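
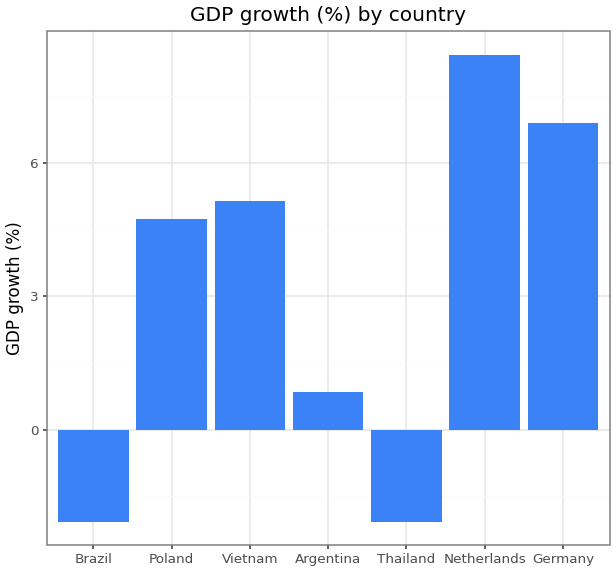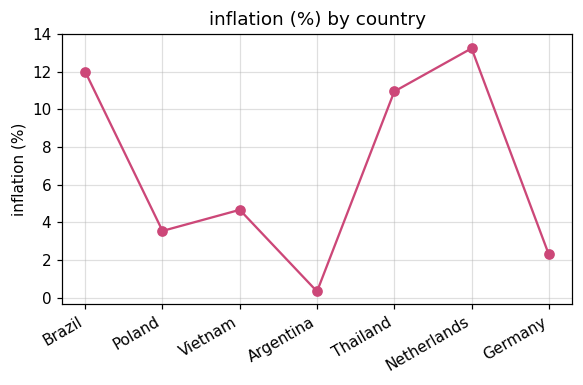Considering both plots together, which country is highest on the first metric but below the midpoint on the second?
Chart 2 median inflation (%) ≈ 4; below-median countries: Poland, Argentina, Germany. Among those, Germany has the highest GDP growth (%) (≈ 7).

Germany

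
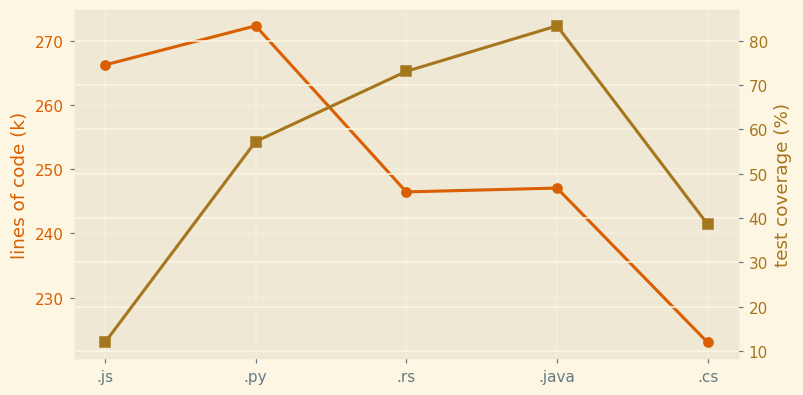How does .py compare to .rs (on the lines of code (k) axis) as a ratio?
.py ≈ 270, .rs ≈ 245; 270/245 ≈ 1.1.

≈ 1.1×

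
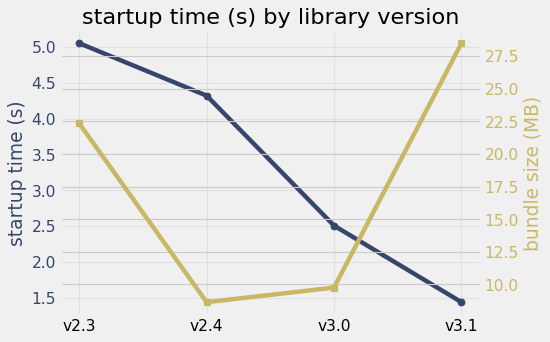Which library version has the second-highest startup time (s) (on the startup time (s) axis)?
Top 3 (on the startup time (s) axis): v2.3 ≈ 5.0, v2.4 ≈ 4.5, v3.0 ≈ 2.5.

v2.4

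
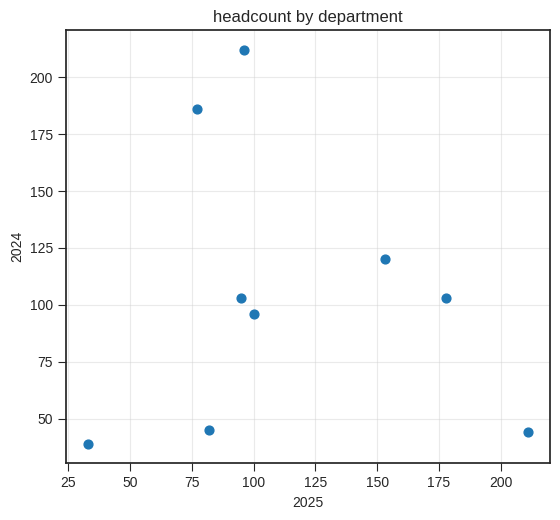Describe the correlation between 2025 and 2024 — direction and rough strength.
no clear correlation

Points are roughly uncorrelated; weak (|r| ≈ 0.1).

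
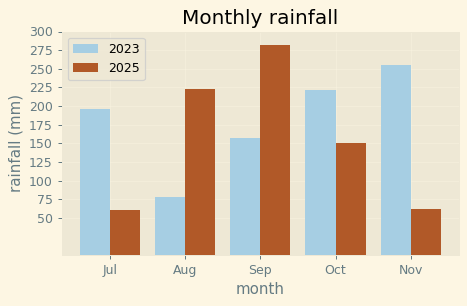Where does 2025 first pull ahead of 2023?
Aug

Jul: 2025 ≈ 50 vs 2023 ≈ 200 (not yet); Aug: 2025 ≈ 225 vs 2023 ≈ 75 (first crossover).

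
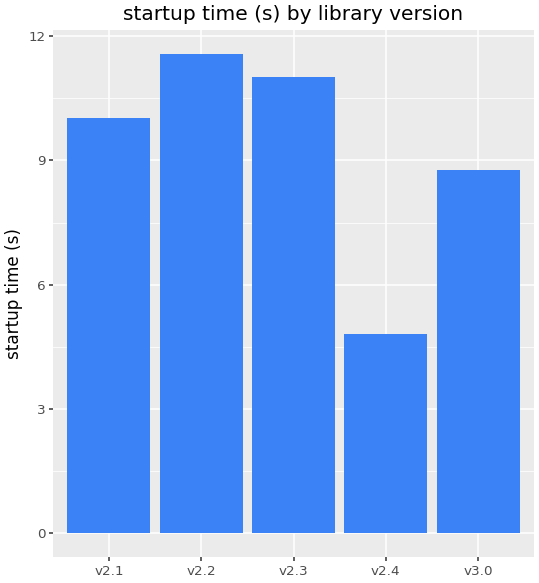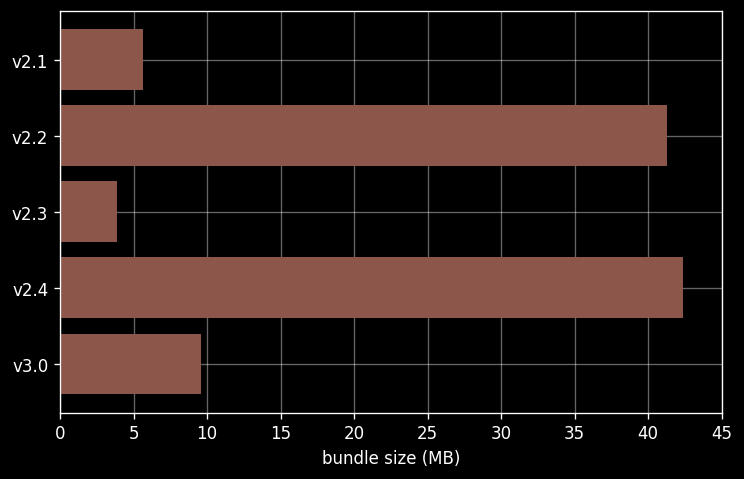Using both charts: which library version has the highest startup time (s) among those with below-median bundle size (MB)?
v2.3

Chart 2 median bundle size (MB) ≈ 10; below-median library versions: v2.1, v2.3. Among those, v2.3 has the highest startup time (s) (≈ 12).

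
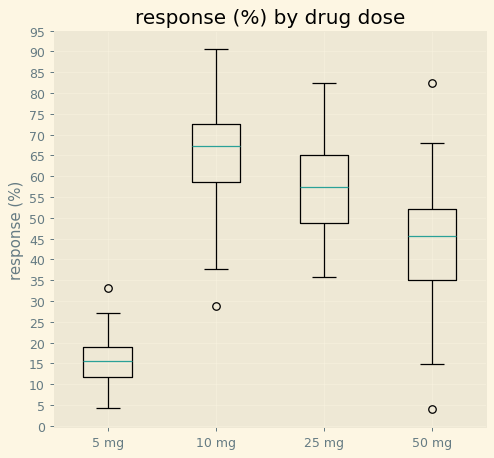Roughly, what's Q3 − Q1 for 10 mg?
Q3 ≈ 75, Q1 ≈ 60; IQR ≈ 15.

≈ 15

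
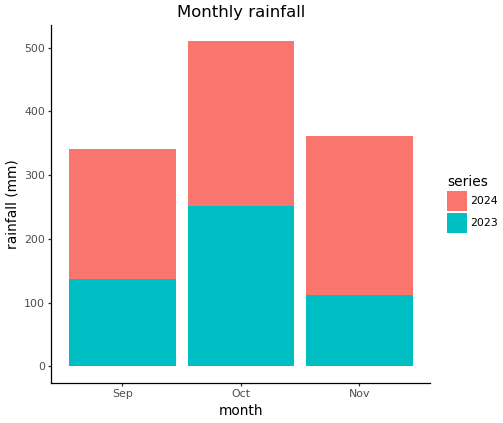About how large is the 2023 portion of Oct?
2023 top ≈ 250, bottom ≈ 0; segment ≈ 250.

≈ 250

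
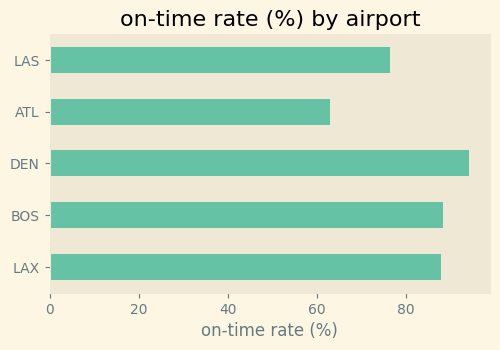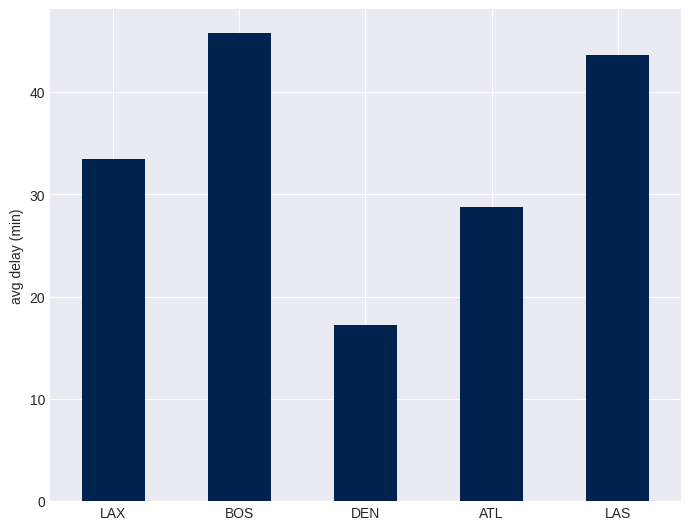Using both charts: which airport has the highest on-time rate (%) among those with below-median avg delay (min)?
DEN

Chart 2 median avg delay (min) ≈ 35; below-median airports: DEN, ATL. Among those, DEN has the highest on-time rate (%) (≈ 90).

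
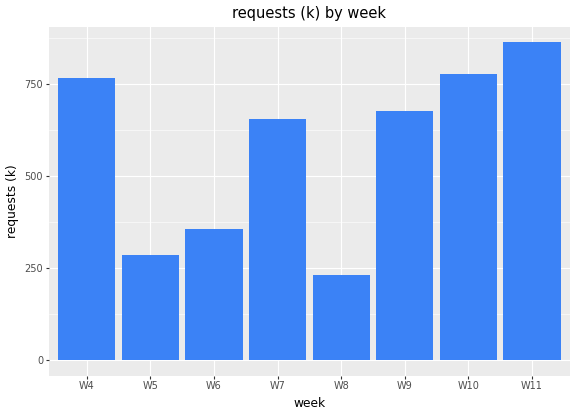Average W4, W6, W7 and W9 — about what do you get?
(800 + 400 + 700 + 700) / 4 ≈ 650.

≈ 650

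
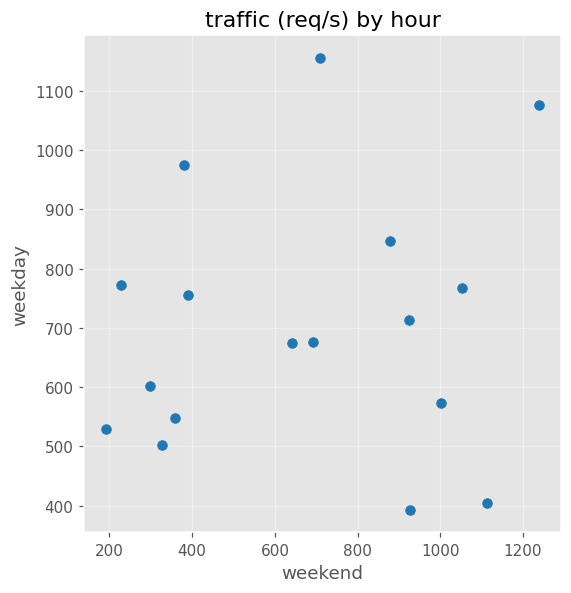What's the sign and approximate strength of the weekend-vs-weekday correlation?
no clear correlation

Points are roughly uncorrelated; weak (|r| ≈ 0.1).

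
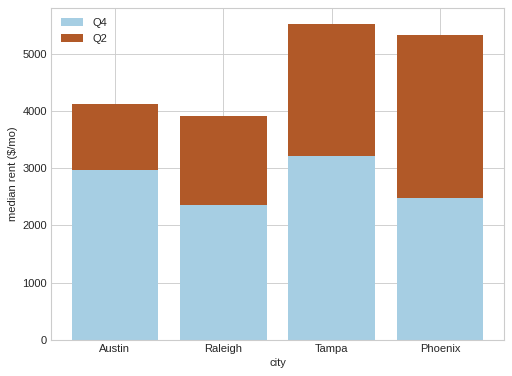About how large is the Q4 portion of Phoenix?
Q4 top ≈ 2500, bottom ≈ 0; segment ≈ 2500.

≈ 2500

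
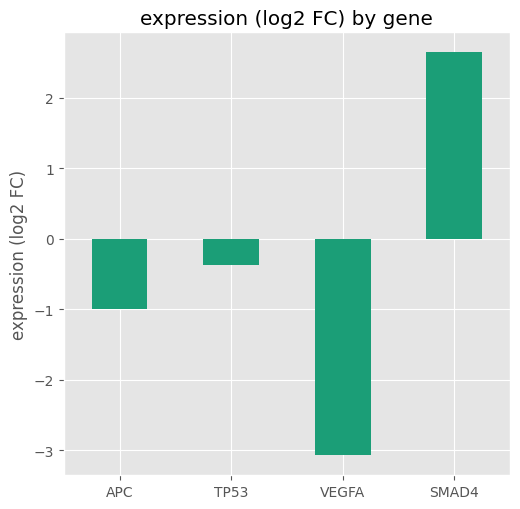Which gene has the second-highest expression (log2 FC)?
TP53

Top 3: SMAD4 ≈ 2.5, TP53 ≈ -0.5, APC ≈ -1.0.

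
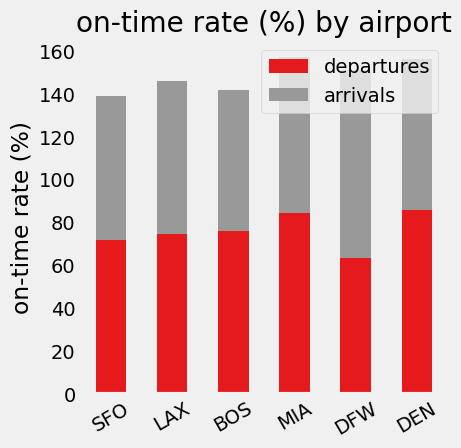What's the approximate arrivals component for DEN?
≈ 80

arrivals top ≈ 160, bottom ≈ 80; segment ≈ 80.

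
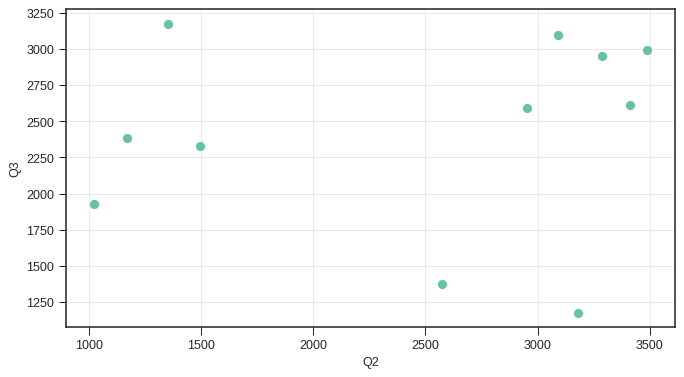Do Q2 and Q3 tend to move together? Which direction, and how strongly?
Points are roughly uncorrelated; weak (|r| ≈ 0.1).

no clear correlation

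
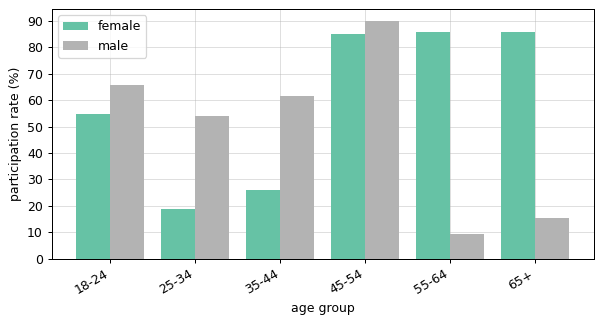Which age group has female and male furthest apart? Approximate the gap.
55-64: female ≈ 90, male ≈ 10 → gap ≈ 80. Next-largest (65+) is only ≈ 70.

55-64, ≈ 80 %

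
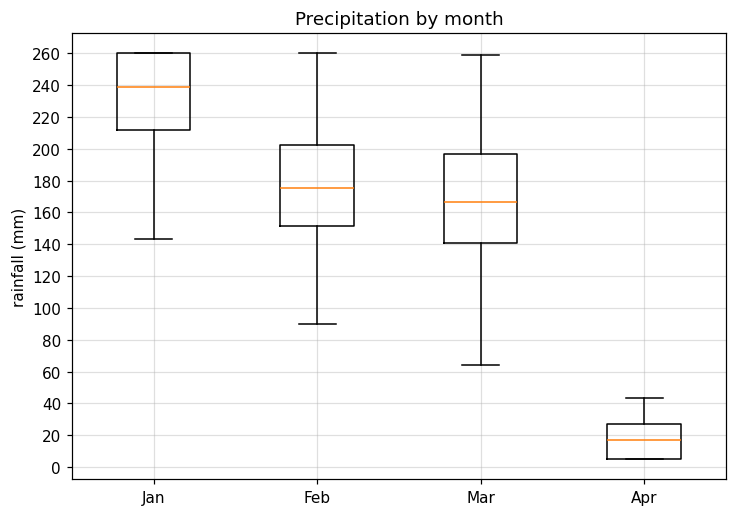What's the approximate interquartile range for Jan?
≈ 40

Q3 ≈ 260, Q1 ≈ 220; IQR ≈ 40.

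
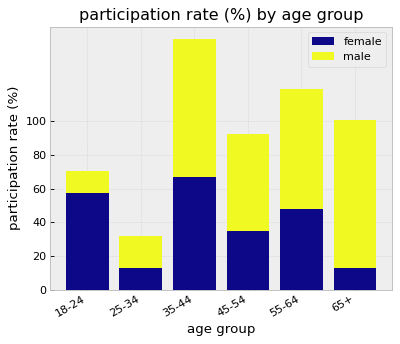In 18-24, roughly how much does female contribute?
female top ≈ 60, bottom ≈ 0; segment ≈ 60.

≈ 60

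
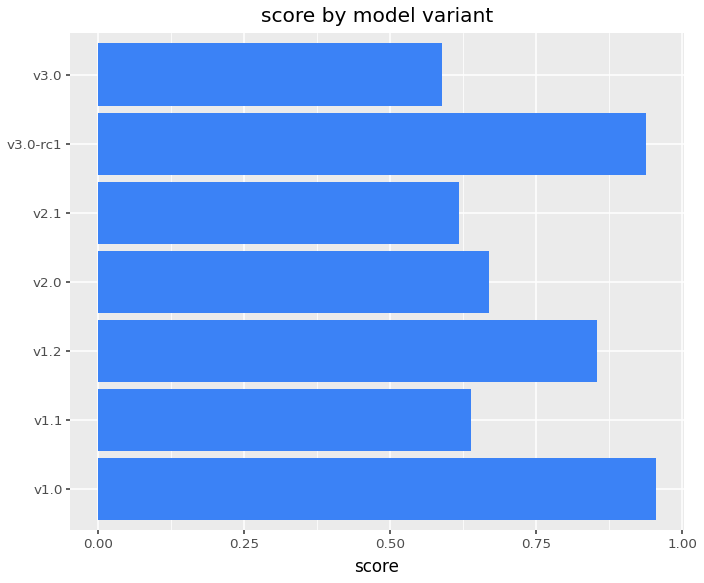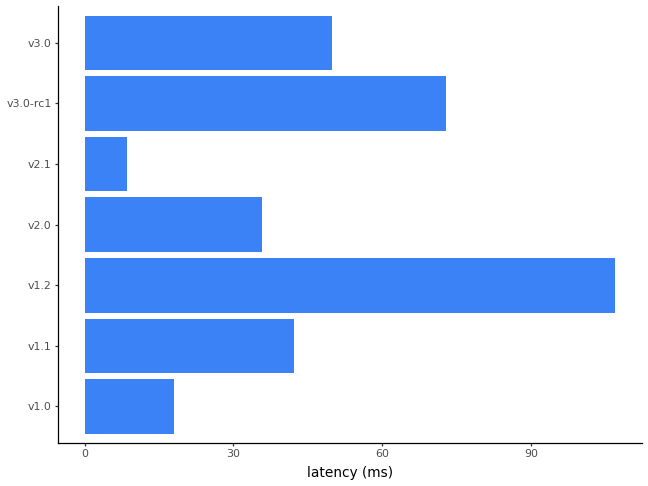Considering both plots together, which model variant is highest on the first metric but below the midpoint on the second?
Chart 2 median latency (ms) ≈ 40; below-median model variants: v1.0, v2.0, v2.1. Among those, v1.0 has the highest score (≈ 1).

v1.0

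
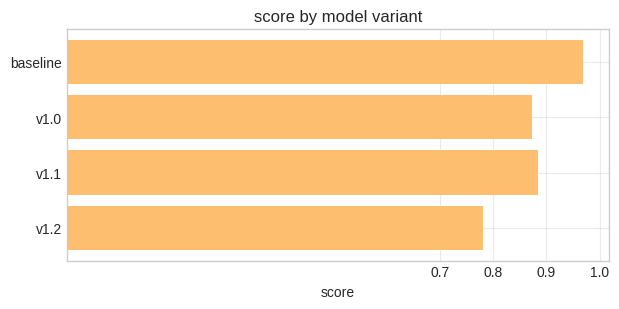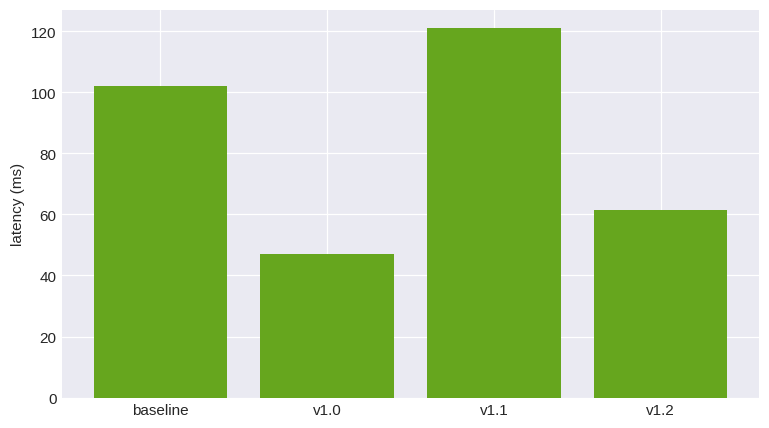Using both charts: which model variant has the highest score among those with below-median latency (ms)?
Chart 2 median latency (ms) ≈ 80; below-median model variants: v1.0, v1.2. Among those, v1.0 has the highest score (≈ 0.9).

v1.0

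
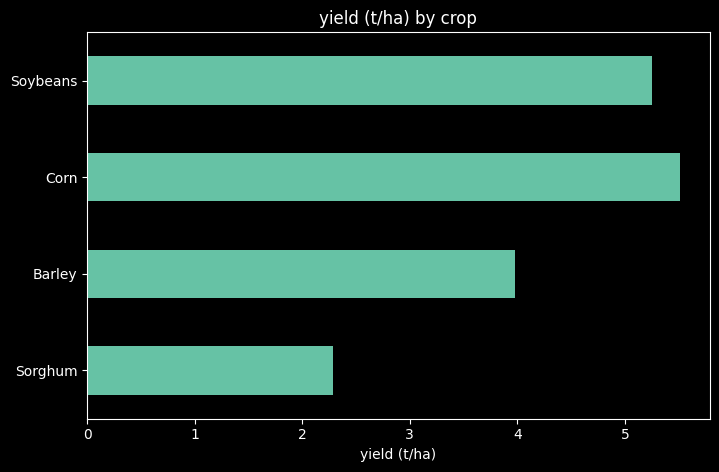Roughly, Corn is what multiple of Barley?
Corn ≈ 5.5, Barley ≈ 4.0; 5.5/4.0 ≈ 1.38.

≈ 1.38×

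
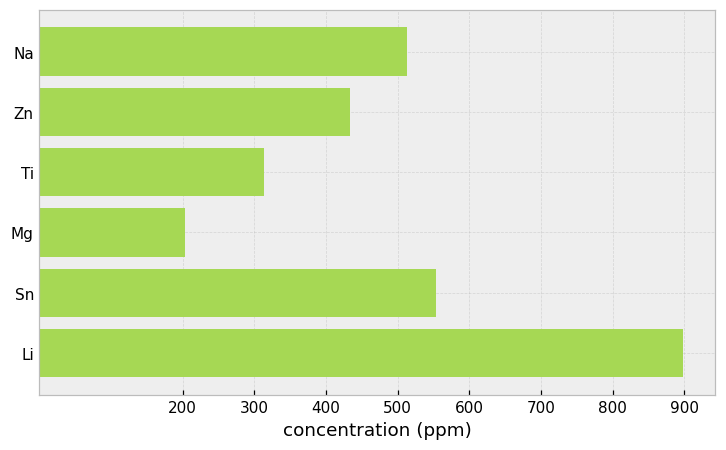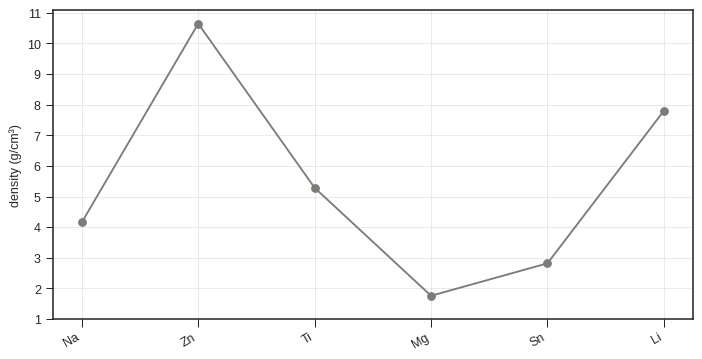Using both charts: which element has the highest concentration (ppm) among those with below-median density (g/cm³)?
Chart 2 median density (g/cm³) ≈ 5; below-median elements: Na, Mg, Sn. Among those, Sn has the highest concentration (ppm) (≈ 600).

Sn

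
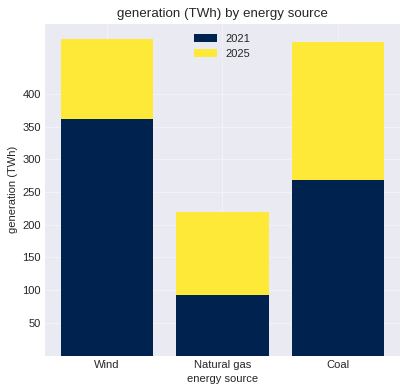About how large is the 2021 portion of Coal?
≈ 250

2021 top ≈ 250, bottom ≈ 0; segment ≈ 250.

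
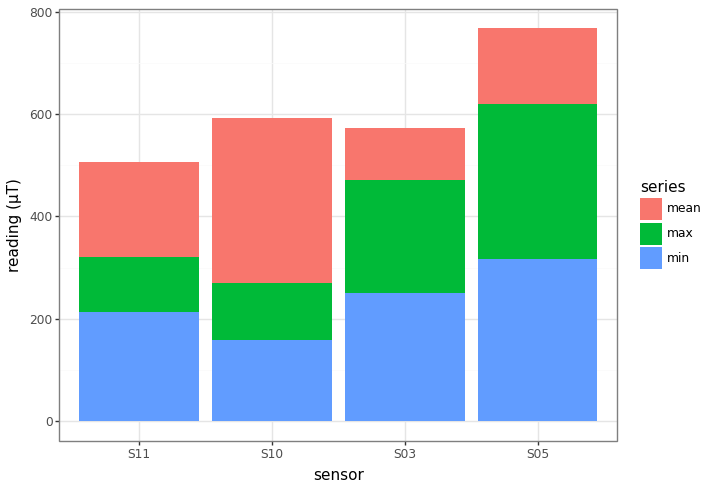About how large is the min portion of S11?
≈ 200

min top ≈ 200, bottom ≈ 0; segment ≈ 200.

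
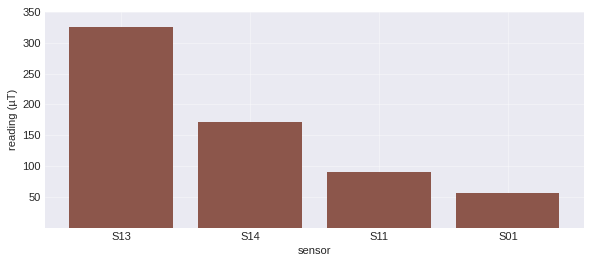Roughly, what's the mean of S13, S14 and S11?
≈ 200

(350 + 150 + 100) / 3 ≈ 200.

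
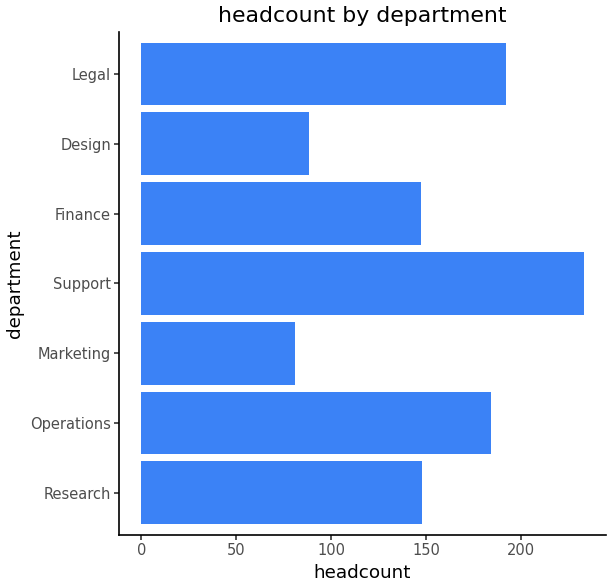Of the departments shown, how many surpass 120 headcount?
Above 120: Research, Operations, Support, Finance, Legal.

5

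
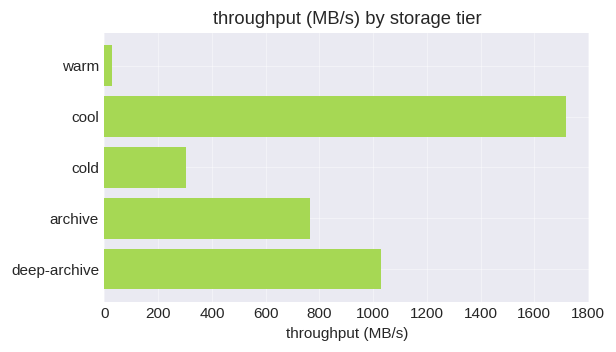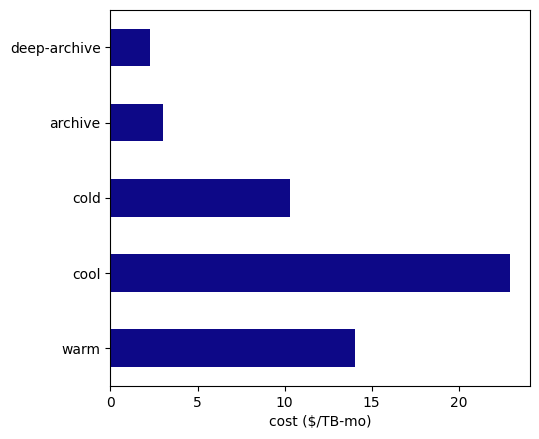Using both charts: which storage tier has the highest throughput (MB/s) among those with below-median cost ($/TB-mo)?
deep-archive

Chart 2 median cost ($/TB-mo) ≈ 10; below-median storage tiers: archive, deep-archive. Among those, deep-archive has the highest throughput (MB/s) (≈ 1000).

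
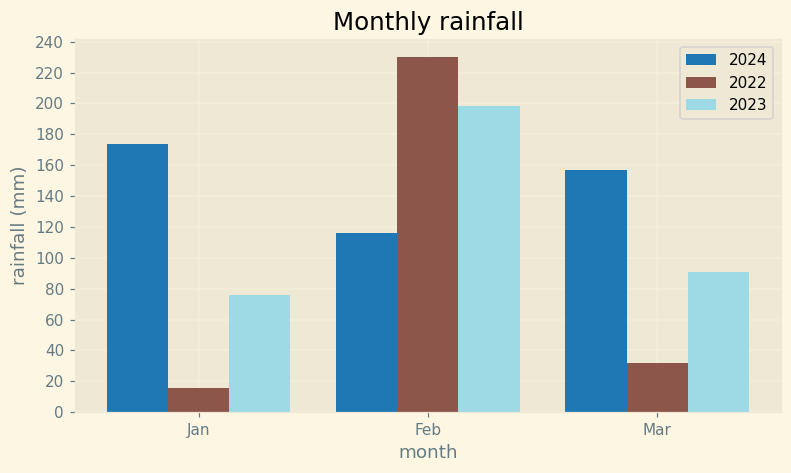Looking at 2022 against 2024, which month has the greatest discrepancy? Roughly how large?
Jan, ≈ 160 mm

Jan: 2022 ≈ 20, 2024 ≈ 180 → gap ≈ 160. Next-largest (Mar) is only ≈ 120.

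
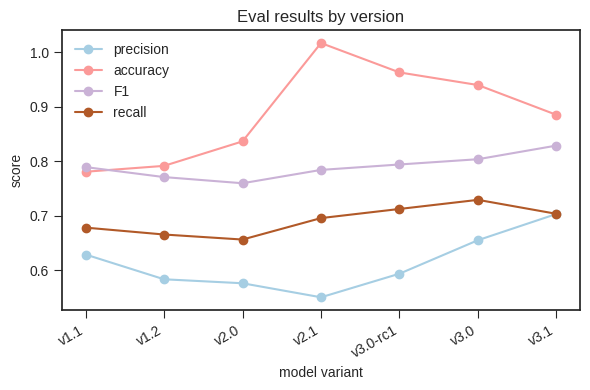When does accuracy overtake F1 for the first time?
v1.2

v1.1: accuracy ≈ 0.80 vs F1 ≈ 0.80 (not yet); v1.2: accuracy ≈ 0.80 vs F1 ≈ 0.75 (first crossover).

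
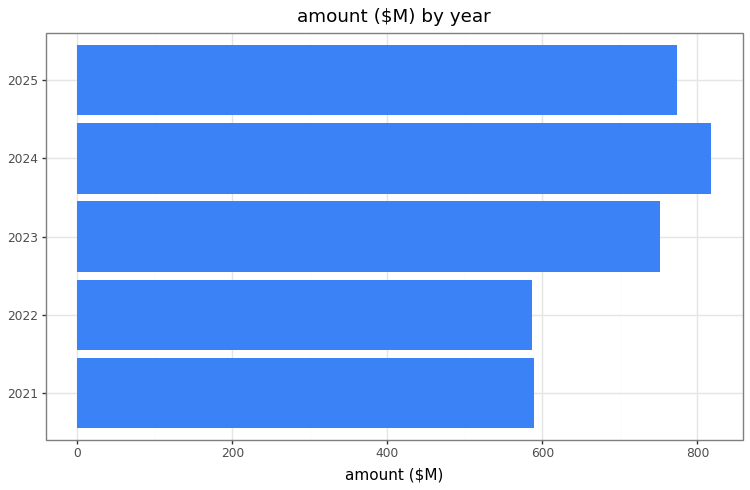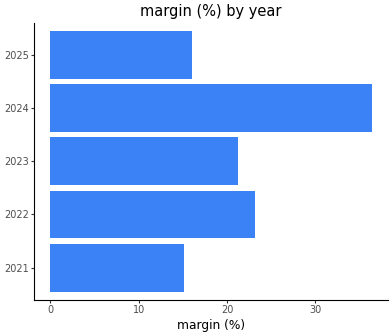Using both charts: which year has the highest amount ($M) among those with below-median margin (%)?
2025

Chart 2 median margin (%) ≈ 20; below-median years: 2021, 2025. Among those, 2025 has the highest amount ($M) (≈ 800).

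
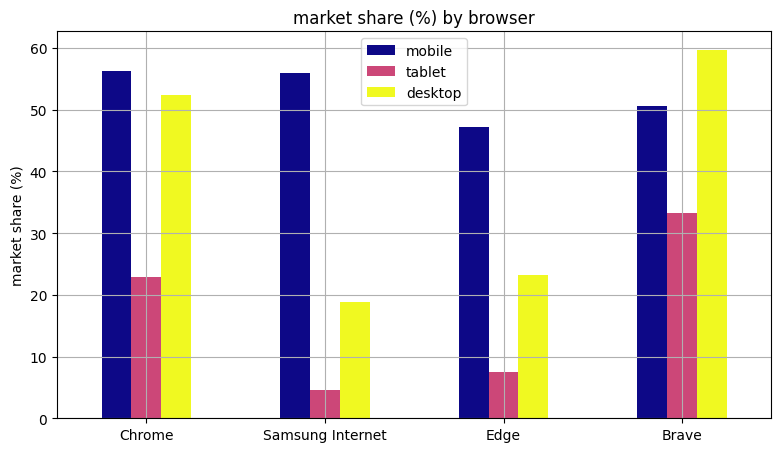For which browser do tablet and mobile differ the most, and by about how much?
Samsung Internet: tablet ≈ 5, mobile ≈ 55 → gap ≈ 50. Next-largest (Edge) is only ≈ 35.

Samsung Internet, ≈ 50 %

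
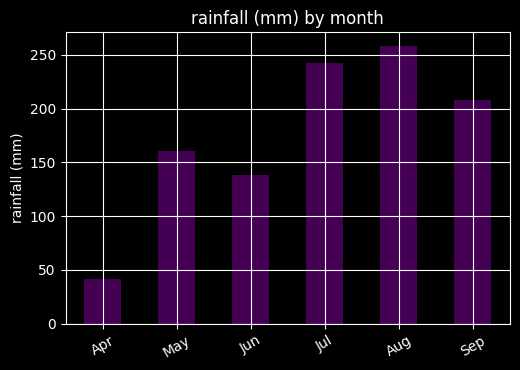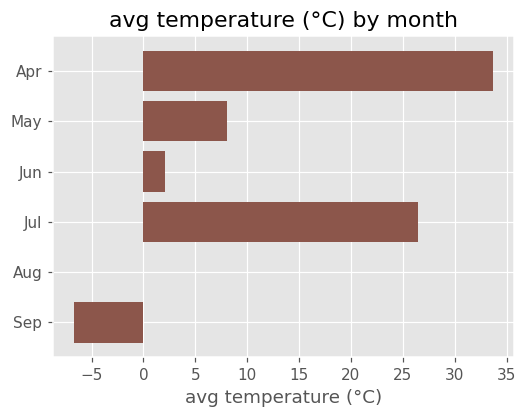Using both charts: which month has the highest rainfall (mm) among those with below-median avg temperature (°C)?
Chart 2 median avg temperature (°C) ≈ 5; below-median months: Jun, Aug, Sep. Among those, Aug has the highest rainfall (mm) (≈ 250).

Aug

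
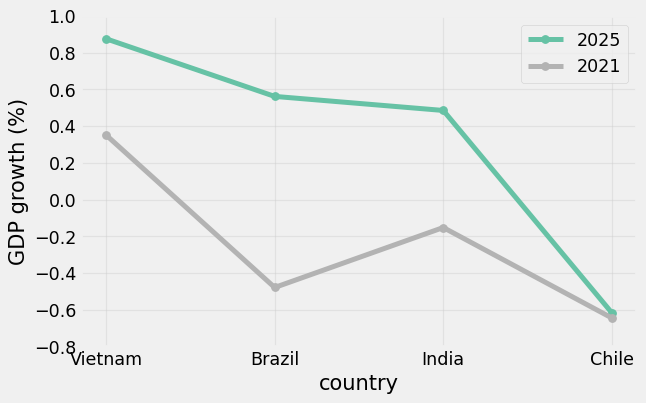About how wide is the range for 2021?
Max Vietnam ≈ 0.4, min Chile ≈ -0.6; range ≈ 1.0.

≈ 1.0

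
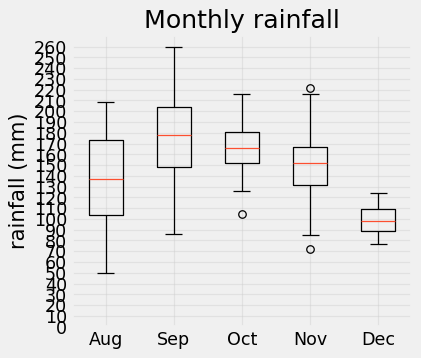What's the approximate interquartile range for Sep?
Q3 ≈ 200, Q1 ≈ 150; IQR ≈ 50.

≈ 50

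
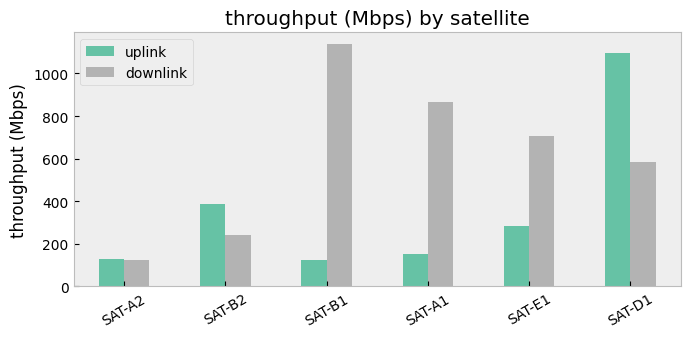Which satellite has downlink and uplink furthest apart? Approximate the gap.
SAT-B1, ≈ 1000 Mbps

SAT-B1: downlink ≈ 1100, uplink ≈ 100 → gap ≈ 1000. Next-largest (SAT-A1) is only ≈ 700.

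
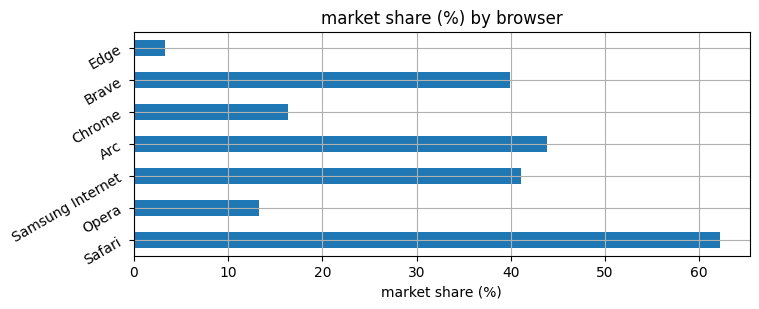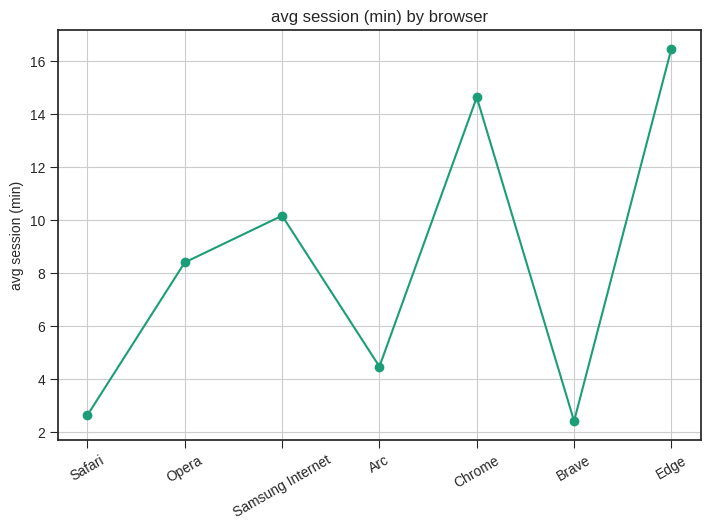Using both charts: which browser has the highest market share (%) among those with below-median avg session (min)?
Safari

Chart 2 median avg session (min) ≈ 8; below-median browsers: Safari, Arc, Brave. Among those, Safari has the highest market share (%) (≈ 60).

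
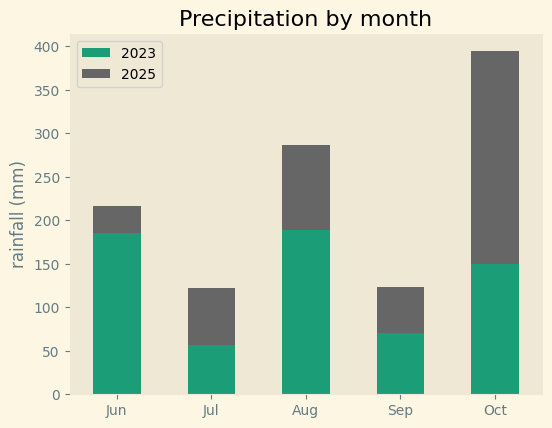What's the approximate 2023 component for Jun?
≈ 200

2023 top ≈ 200, bottom ≈ 0; segment ≈ 200.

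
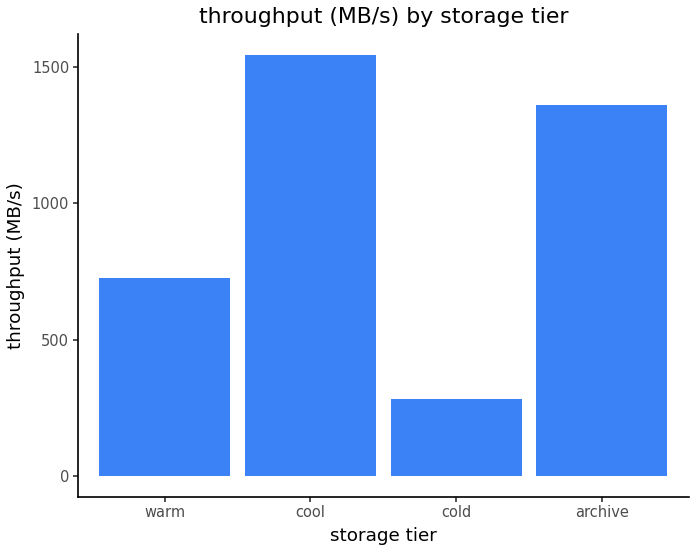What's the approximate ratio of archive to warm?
archive ≈ 1400, warm ≈ 800; 1400/800 ≈ 1.75.

≈ 1.75×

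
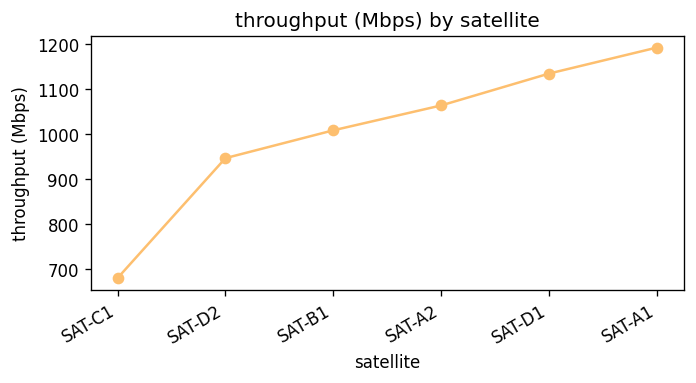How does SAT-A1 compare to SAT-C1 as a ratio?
SAT-A1 ≈ 1200, SAT-C1 ≈ 700; 1200/700 ≈ 1.71.

≈ 1.71×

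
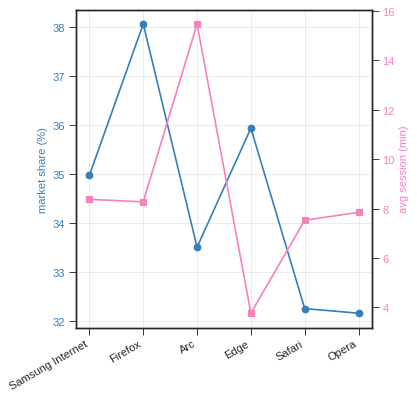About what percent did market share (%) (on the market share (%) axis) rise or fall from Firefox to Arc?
≈ -11.8%

Firefox ≈ 38.0, Arc ≈ 33.5; (33.5 − 38.0) / 38.0 ≈ -11.8%.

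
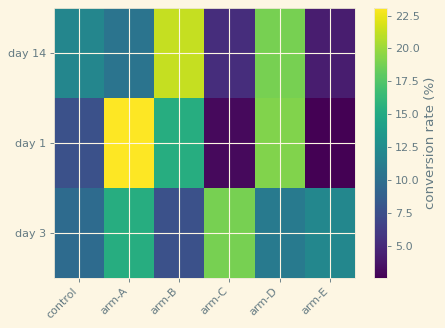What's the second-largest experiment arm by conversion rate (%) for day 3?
Top 3 for day 3: arm-C ≈ 18, arm-A ≈ 16, arm-E ≈ 12.

arm-A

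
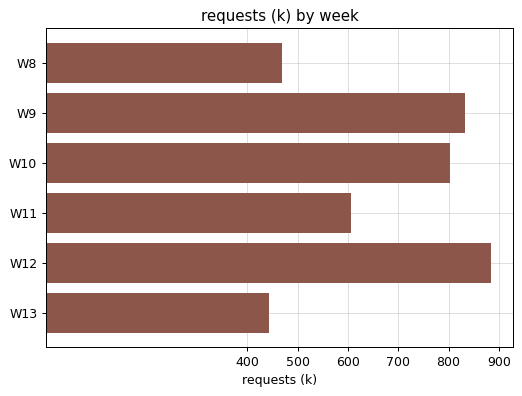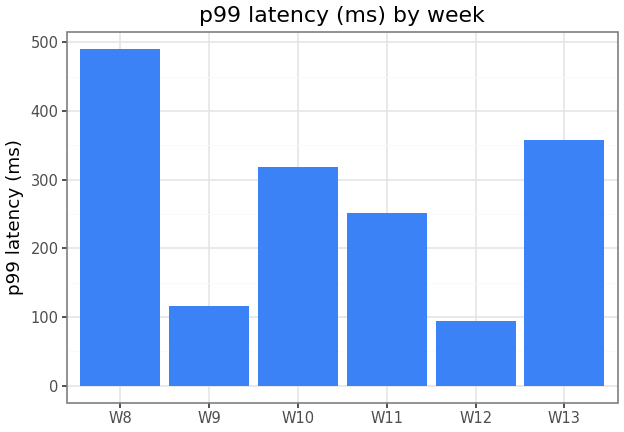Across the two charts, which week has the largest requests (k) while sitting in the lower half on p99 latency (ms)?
W12

Chart 2 median p99 latency (ms) ≈ 300; below-median weeks: W9, W11, W12. Among those, W12 has the highest requests (k) (≈ 900).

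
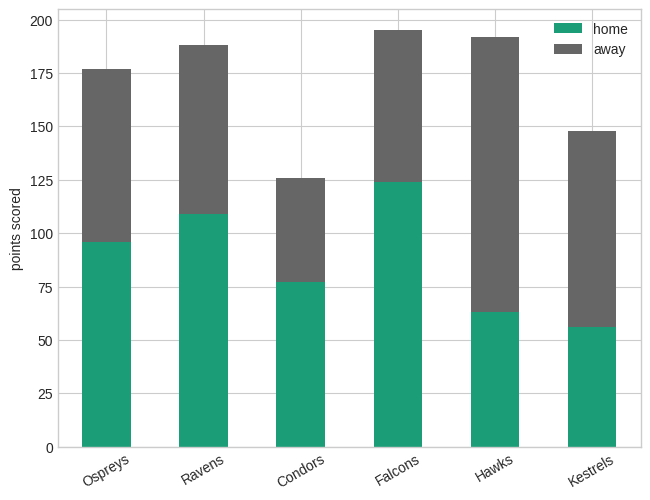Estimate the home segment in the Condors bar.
home top ≈ 80, bottom ≈ 0; segment ≈ 80.

≈ 80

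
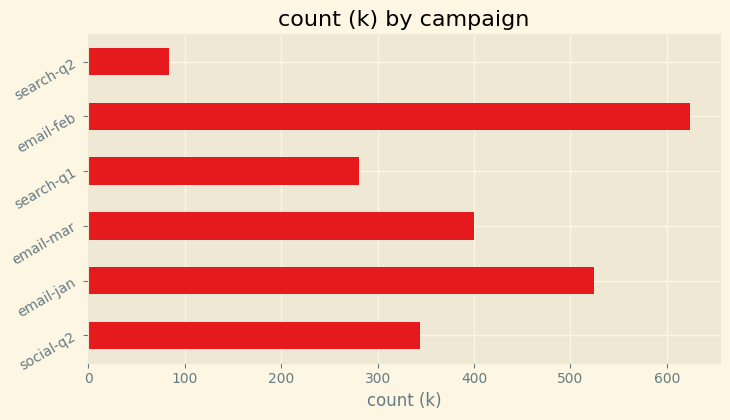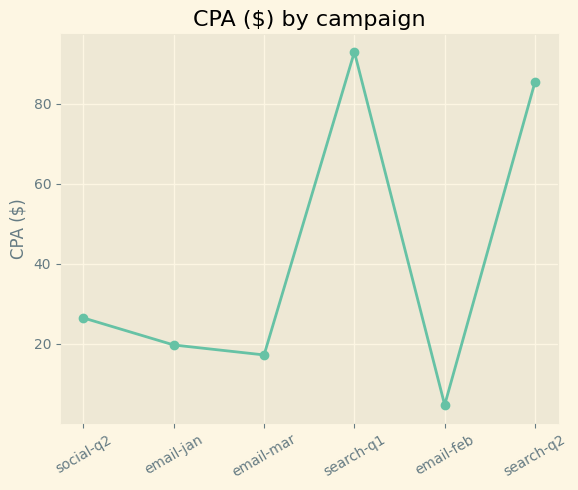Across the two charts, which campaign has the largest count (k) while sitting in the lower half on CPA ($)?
Chart 2 median CPA ($) ≈ 20; below-median campaigns: email-jan, email-mar, email-feb. Among those, email-feb has the highest count (k) (≈ 600).

email-feb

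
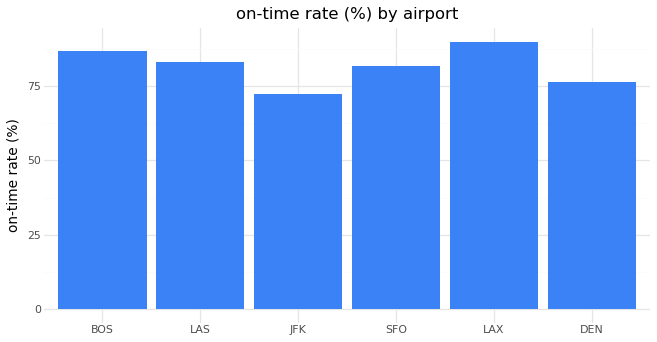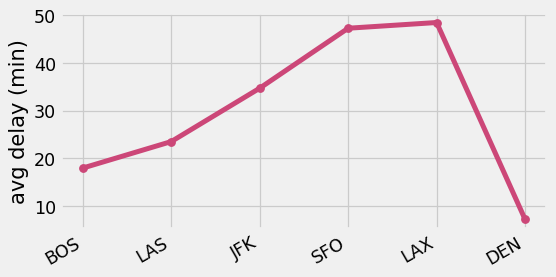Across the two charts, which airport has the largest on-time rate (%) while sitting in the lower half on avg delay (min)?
Chart 2 median avg delay (min) ≈ 30; below-median airports: BOS, LAS, DEN. Among those, BOS has the highest on-time rate (%) (≈ 90).

BOS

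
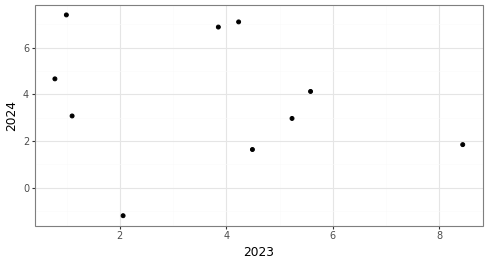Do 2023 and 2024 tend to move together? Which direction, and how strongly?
Points are roughly uncorrelated; weak (|r| ≈ 0.2).

no clear correlation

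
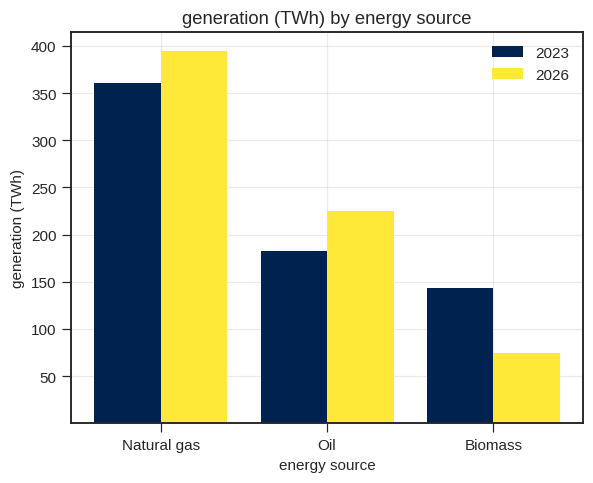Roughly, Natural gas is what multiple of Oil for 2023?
≈ 1.75×

Natural gas ≈ 350, Oil ≈ 200; 350/200 ≈ 1.75.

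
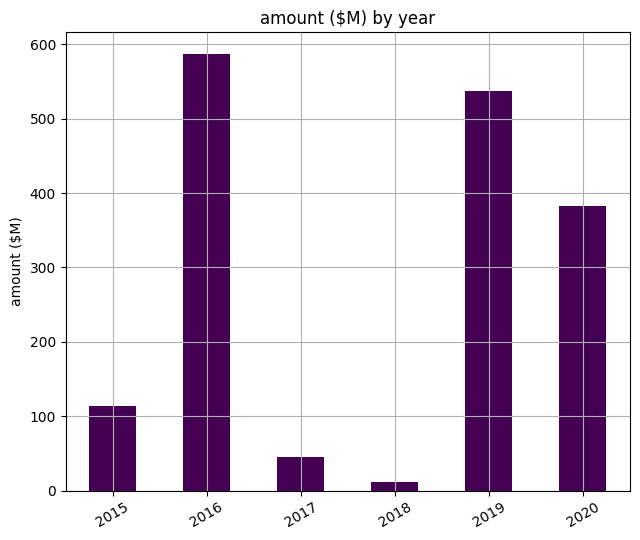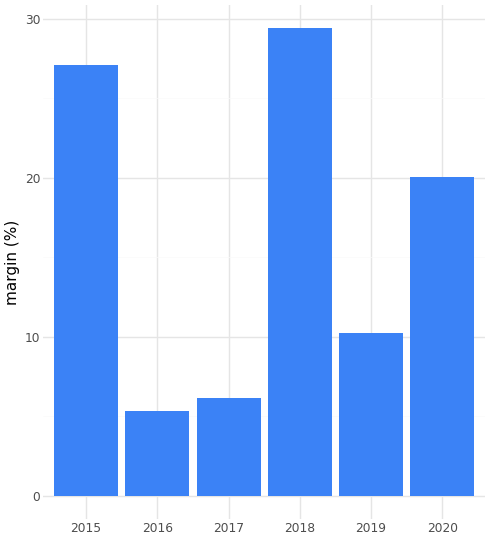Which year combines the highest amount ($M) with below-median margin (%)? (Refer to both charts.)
2016

Chart 2 median margin (%) ≈ 15; below-median years: 2016, 2017, 2019. Among those, 2016 has the highest amount ($M) (≈ 600).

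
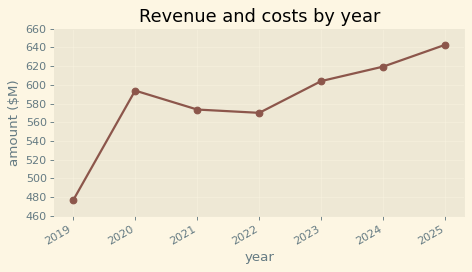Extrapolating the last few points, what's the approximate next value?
Last three: 600, 620, 640 → slope ≈ 20/step → next ≈ 660.

≈ 660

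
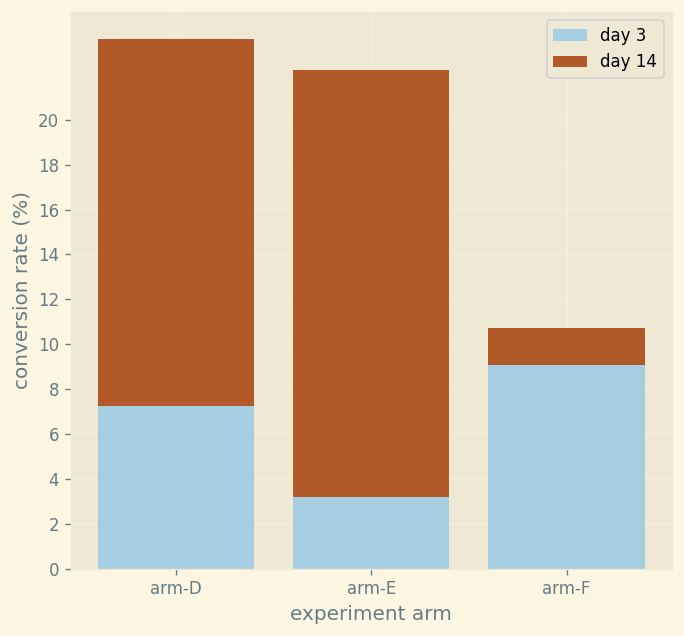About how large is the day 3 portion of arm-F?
day 3 top ≈ 10, bottom ≈ 0; segment ≈ 10.

≈ 10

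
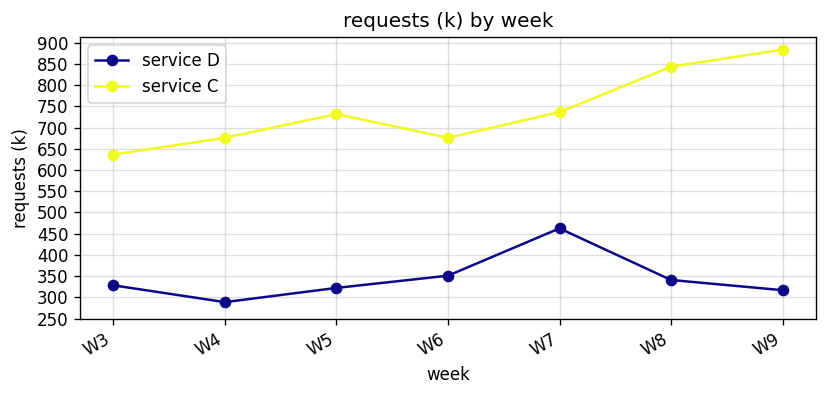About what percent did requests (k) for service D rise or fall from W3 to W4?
≈ -14.3%

W3 ≈ 350, W4 ≈ 300; (300 − 350) / 350 ≈ -14.3%.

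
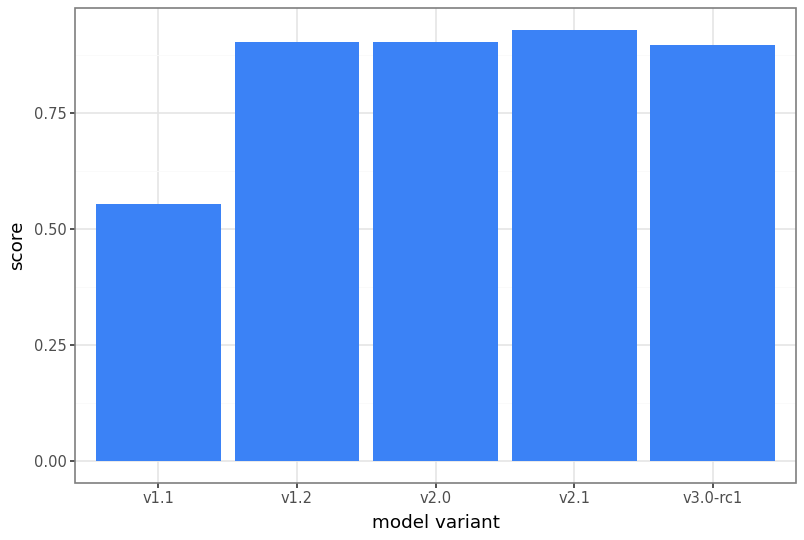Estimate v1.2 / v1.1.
≈ 1.5×

v1.2 ≈ 0.9, v1.1 ≈ 0.6; 0.9/0.6 ≈ 1.5.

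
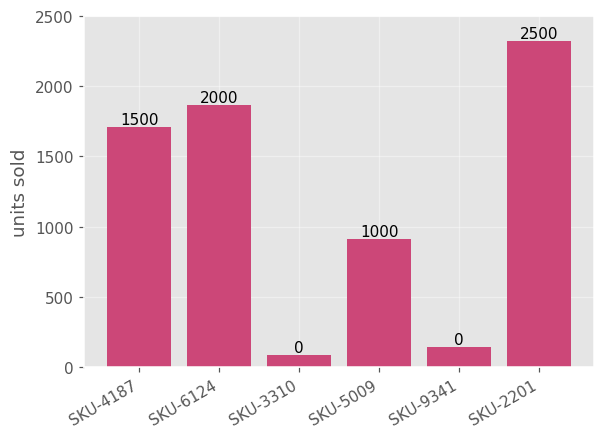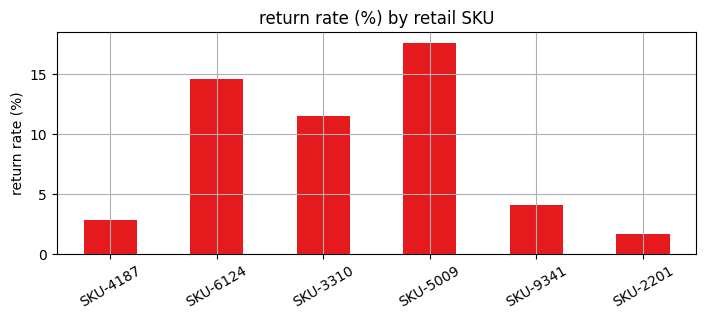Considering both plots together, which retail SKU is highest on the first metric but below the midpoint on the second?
SKU-2201

Chart 2 median return rate (%) ≈ 8; below-median retail SKUs: SKU-4187, SKU-9341, SKU-2201. Among those, SKU-2201 has the highest units sold (≈ 2500).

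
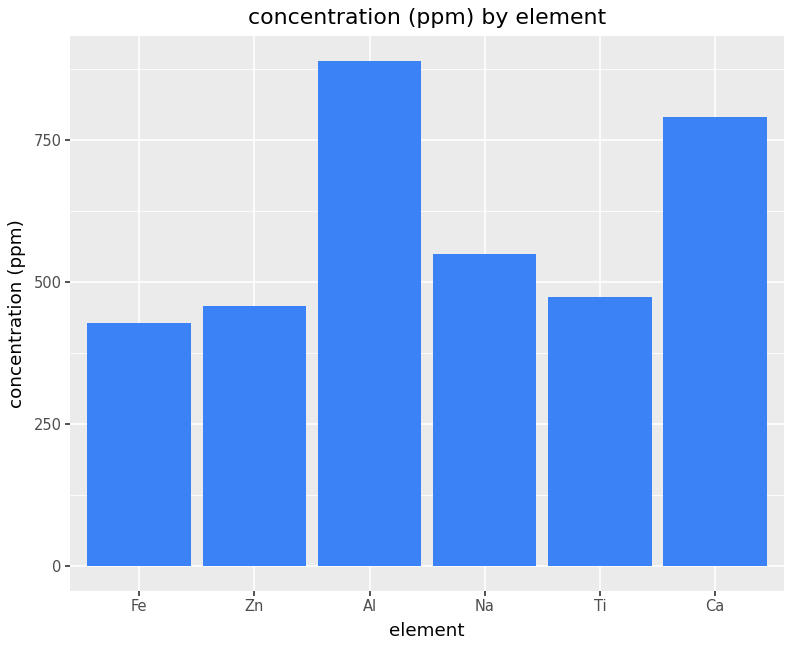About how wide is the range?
Max Al ≈ 900, min Fe ≈ 400; range ≈ 500.

≈ 500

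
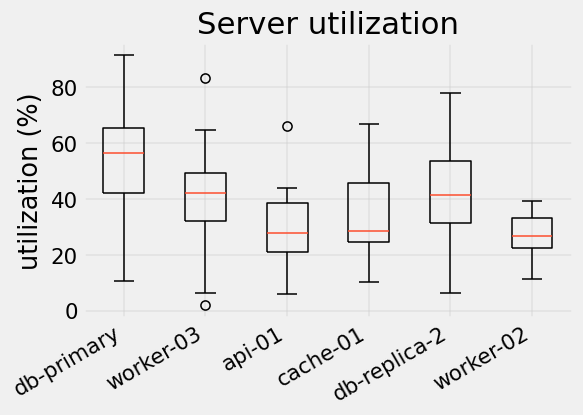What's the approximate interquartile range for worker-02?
Q3 ≈ 34, Q1 ≈ 22; IQR ≈ 12.

≈ 12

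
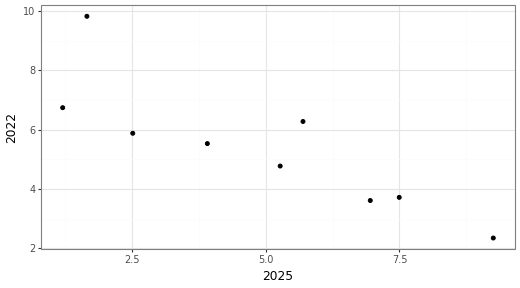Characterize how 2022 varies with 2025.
negative, strong

Points are negatively correlated; strong (|r| ≈ 0.9).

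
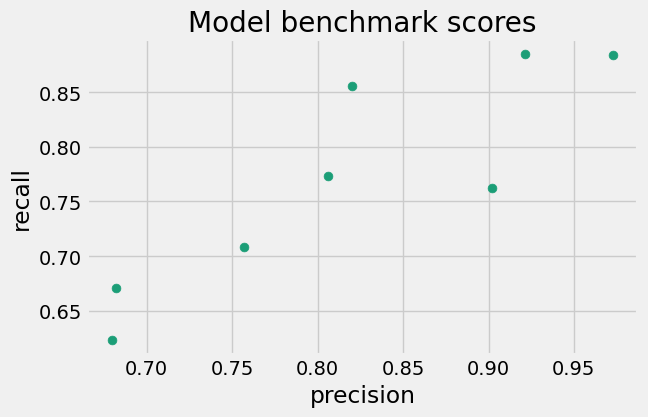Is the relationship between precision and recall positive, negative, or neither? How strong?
positive, strong

Points are positively correlated; strong (|r| ≈ 0.9).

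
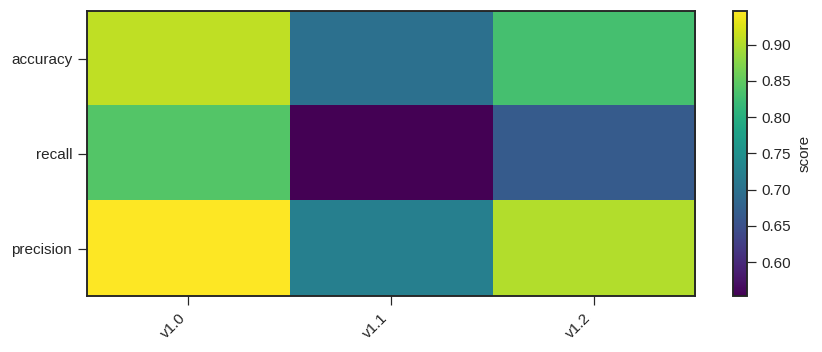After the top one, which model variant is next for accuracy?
Top 3 for accuracy: v1.0 ≈ 0.90, v1.2 ≈ 0.85, v1.1 ≈ 0.70.

v1.2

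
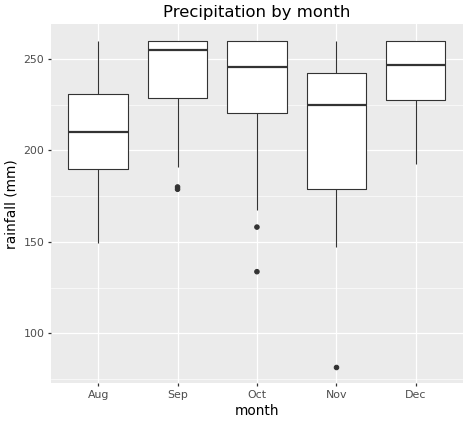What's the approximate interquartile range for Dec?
≈ 30

Q3 ≈ 260, Q1 ≈ 230; IQR ≈ 30.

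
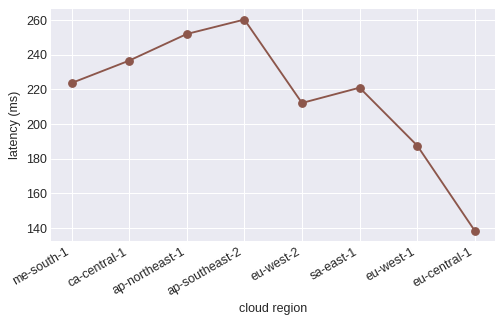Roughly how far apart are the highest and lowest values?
≈ 120

Max ap-southeast-2 ≈ 260, min eu-central-1 ≈ 140; range ≈ 120.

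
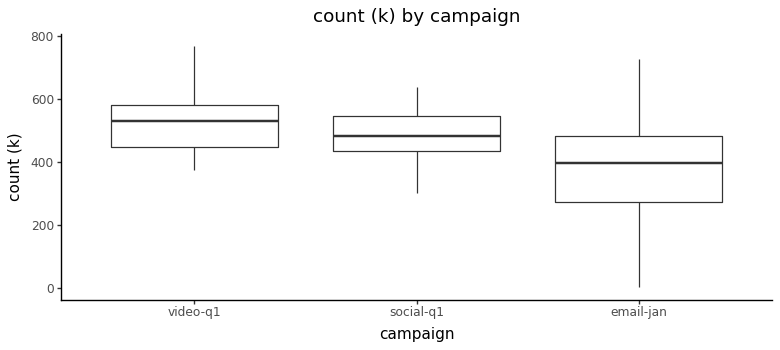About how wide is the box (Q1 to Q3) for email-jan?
≈ 210

Q3 ≈ 480, Q1 ≈ 270; IQR ≈ 210.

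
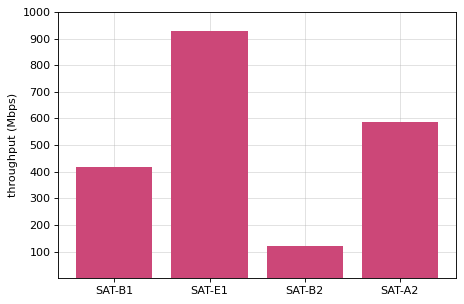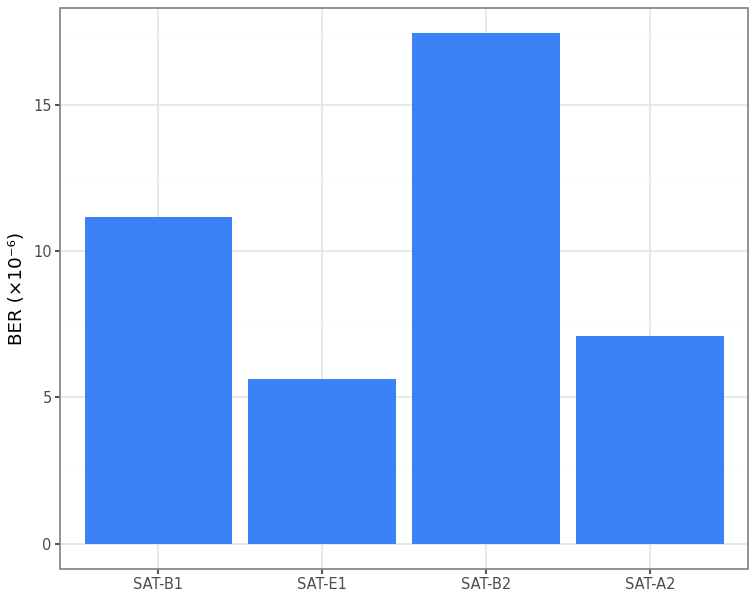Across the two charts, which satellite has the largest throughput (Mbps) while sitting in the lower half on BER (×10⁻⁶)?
SAT-E1

Chart 2 median BER (×10⁻⁶) ≈ 10; below-median satellites: SAT-E1, SAT-A2. Among those, SAT-E1 has the highest throughput (Mbps) (≈ 900).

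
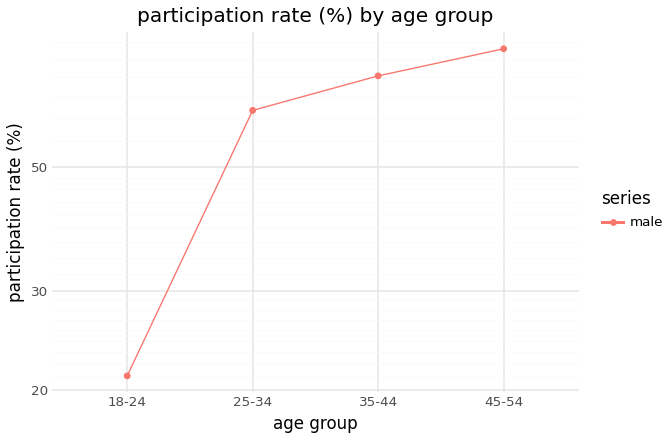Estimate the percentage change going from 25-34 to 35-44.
≈ +15.4%

25-34 ≈ 65, 35-44 ≈ 75; (75 − 65) / 65 ≈ +15.4%.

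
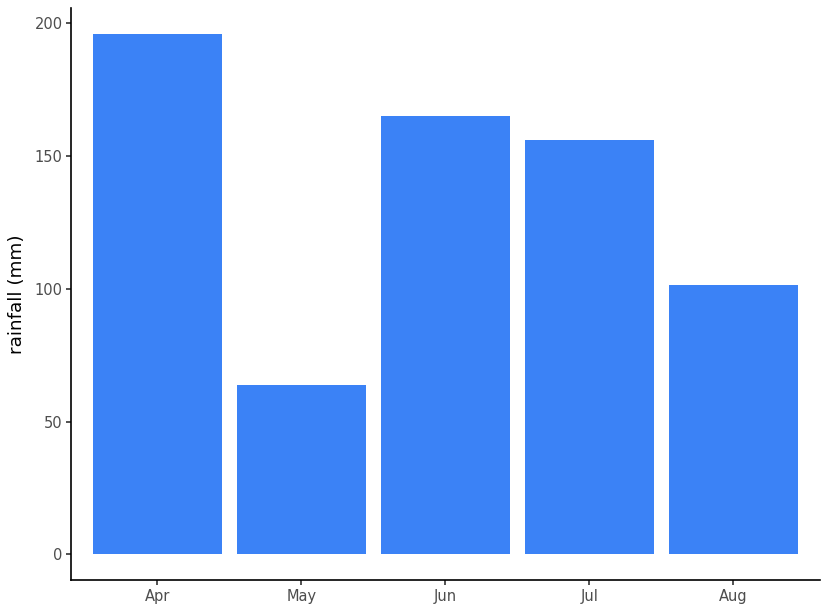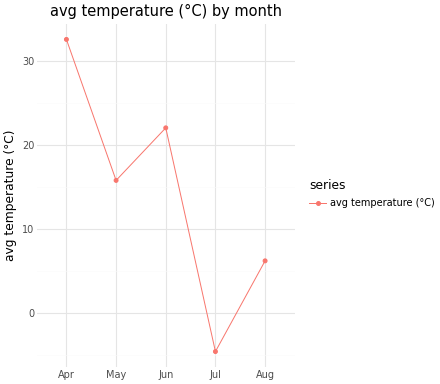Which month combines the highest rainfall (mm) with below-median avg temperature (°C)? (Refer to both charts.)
Jul

Chart 2 median avg temperature (°C) ≈ 15; below-median months: Jul, Aug. Among those, Jul has the highest rainfall (mm) (≈ 160).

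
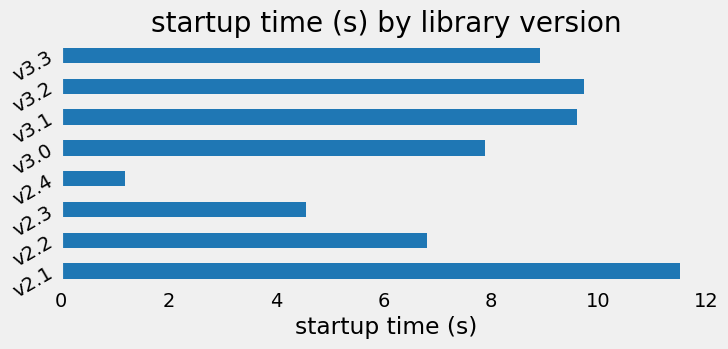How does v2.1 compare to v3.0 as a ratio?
≈ 1.5×

v2.1 ≈ 12, v3.0 ≈ 8; 12/8 ≈ 1.5.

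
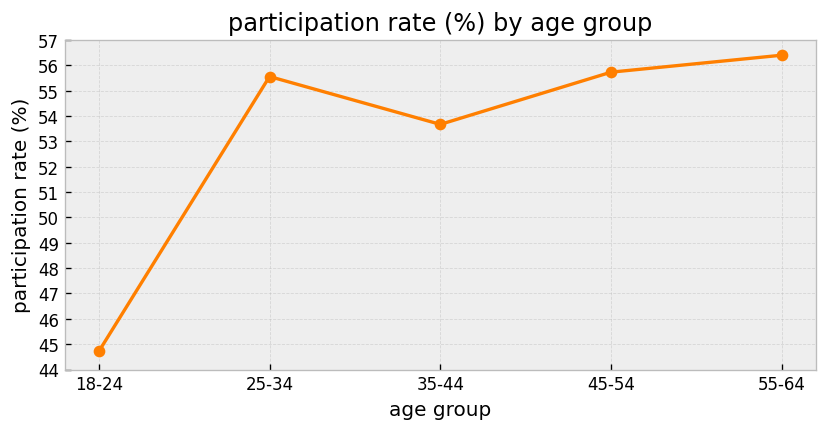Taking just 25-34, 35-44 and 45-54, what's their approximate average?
≈ 55

(56 + 54 + 56) / 3 ≈ 55.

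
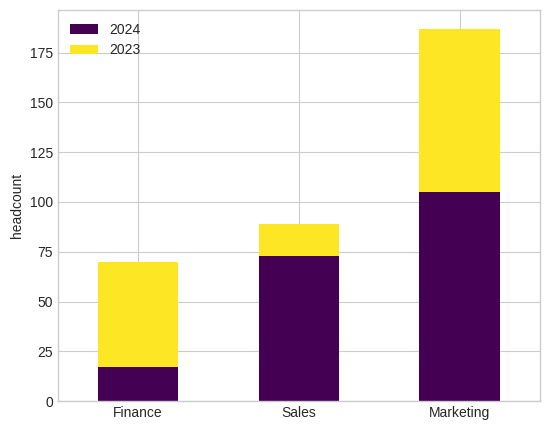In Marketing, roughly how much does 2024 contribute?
≈ 100

2024 top ≈ 100, bottom ≈ 0; segment ≈ 100.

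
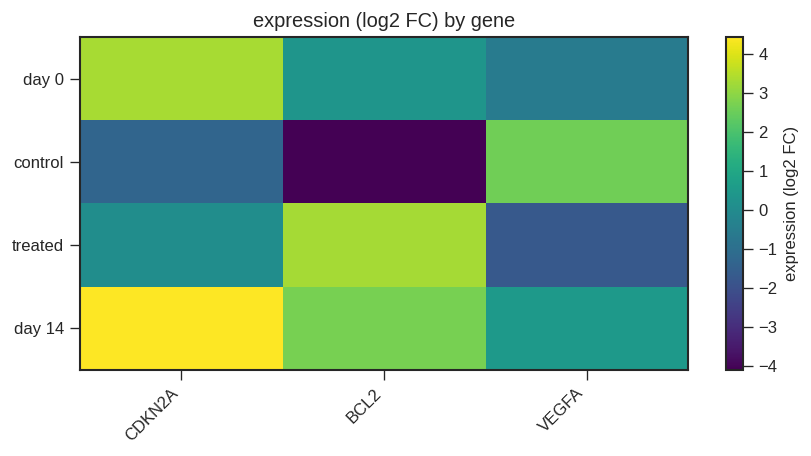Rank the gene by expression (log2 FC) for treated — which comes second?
CDKN2A

Top 3 for treated: BCL2 ≈ 3, CDKN2A ≈ 0, VEGFA ≈ -2.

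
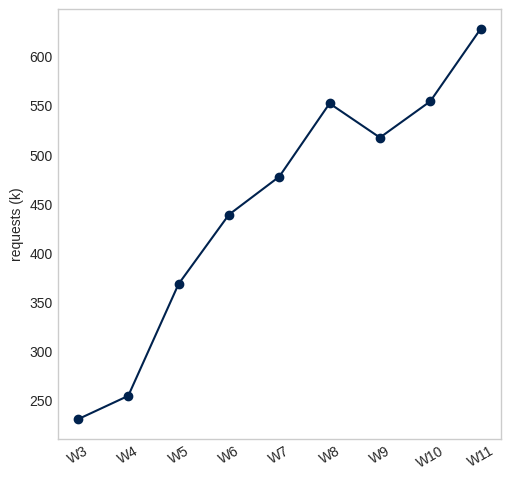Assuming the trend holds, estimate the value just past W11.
Last three: 500, 550, 650 → slope ≈ 75/step → next ≈ 725.

≈ 725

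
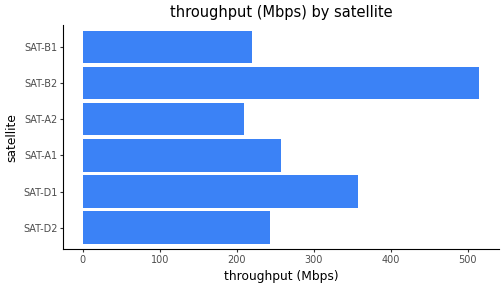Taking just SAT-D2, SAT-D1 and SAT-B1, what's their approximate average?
(250 + 350 + 200) / 3 ≈ 267.

≈ 267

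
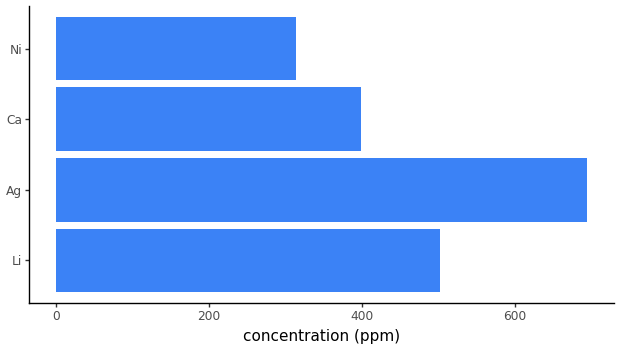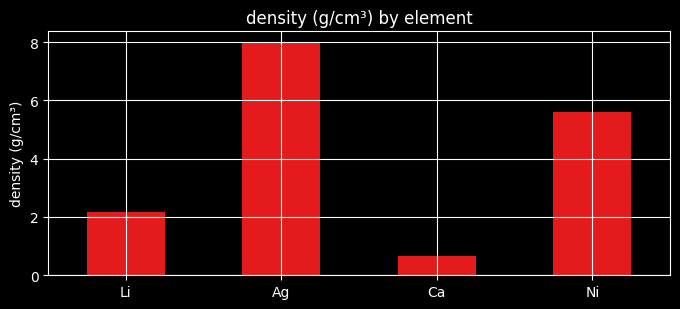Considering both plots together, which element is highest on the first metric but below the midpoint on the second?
Li

Chart 2 median density (g/cm³) ≈ 4; below-median elements: Li, Ca. Among those, Li has the highest concentration (ppm) (≈ 500).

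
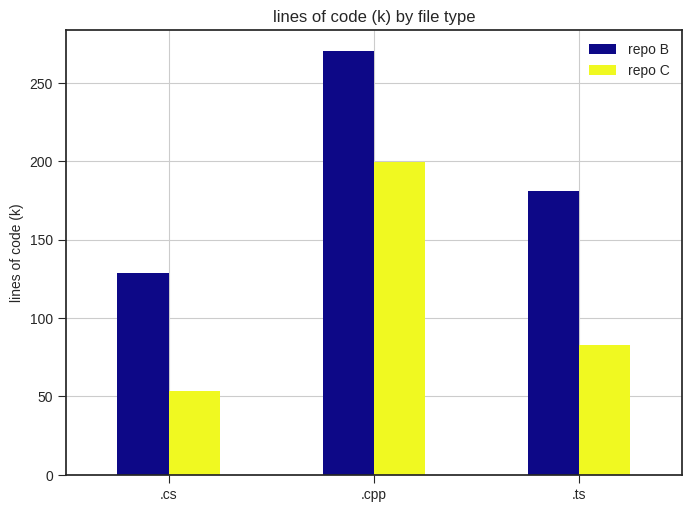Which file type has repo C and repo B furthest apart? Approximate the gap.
.ts: repo C ≈ 75, repo B ≈ 175 → gap ≈ 100. Next-largest (.cs) is only ≈ 75.

.ts, ≈ 100 k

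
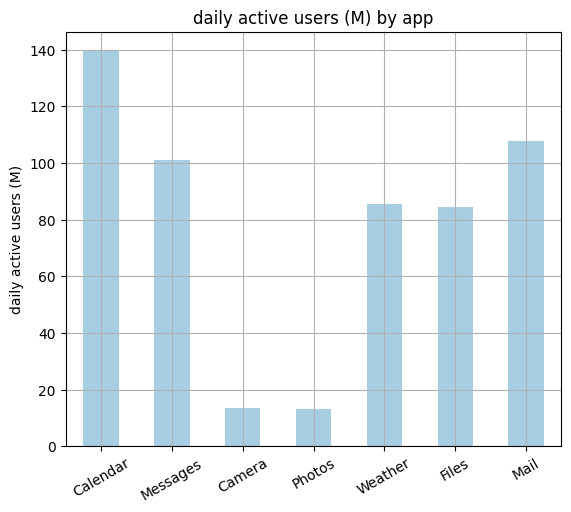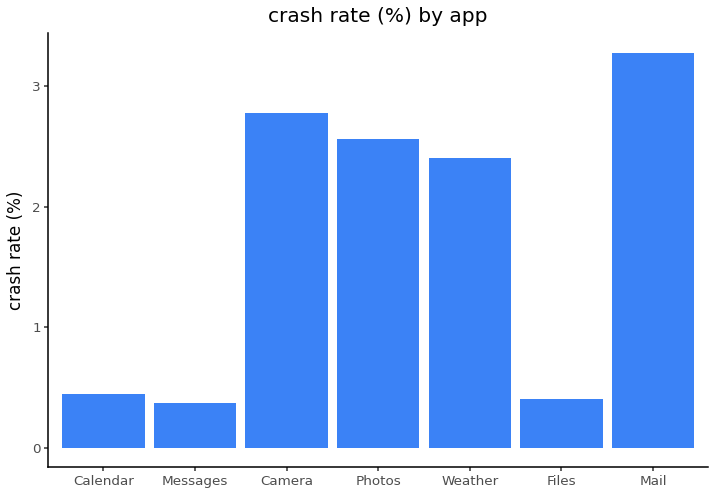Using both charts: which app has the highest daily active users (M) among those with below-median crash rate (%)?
Calendar

Chart 2 median crash rate (%) ≈ 2.5; below-median apps: Calendar, Messages, Files. Among those, Calendar has the highest daily active users (M) (≈ 140).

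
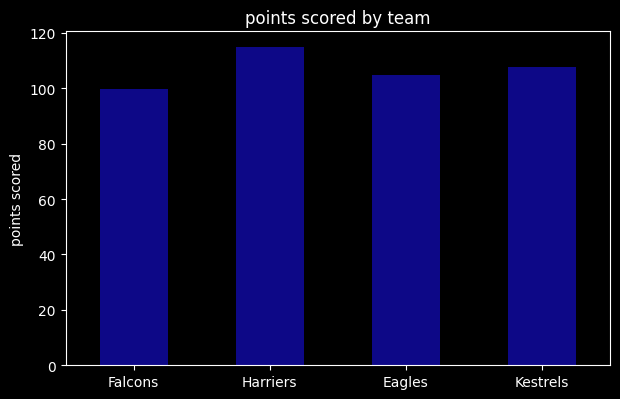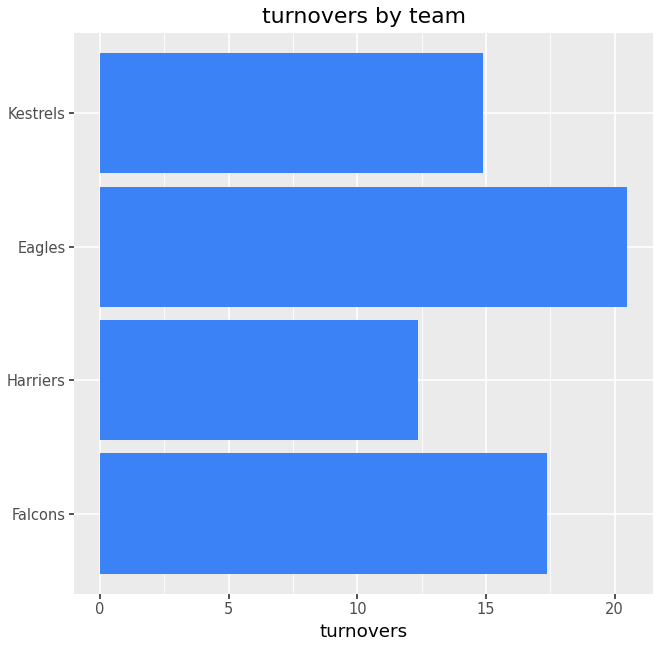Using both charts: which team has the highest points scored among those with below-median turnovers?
Chart 2 median turnovers ≈ 16; below-median teams: Harriers, Kestrels. Among those, Harriers has the highest points scored (≈ 120).

Harriers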